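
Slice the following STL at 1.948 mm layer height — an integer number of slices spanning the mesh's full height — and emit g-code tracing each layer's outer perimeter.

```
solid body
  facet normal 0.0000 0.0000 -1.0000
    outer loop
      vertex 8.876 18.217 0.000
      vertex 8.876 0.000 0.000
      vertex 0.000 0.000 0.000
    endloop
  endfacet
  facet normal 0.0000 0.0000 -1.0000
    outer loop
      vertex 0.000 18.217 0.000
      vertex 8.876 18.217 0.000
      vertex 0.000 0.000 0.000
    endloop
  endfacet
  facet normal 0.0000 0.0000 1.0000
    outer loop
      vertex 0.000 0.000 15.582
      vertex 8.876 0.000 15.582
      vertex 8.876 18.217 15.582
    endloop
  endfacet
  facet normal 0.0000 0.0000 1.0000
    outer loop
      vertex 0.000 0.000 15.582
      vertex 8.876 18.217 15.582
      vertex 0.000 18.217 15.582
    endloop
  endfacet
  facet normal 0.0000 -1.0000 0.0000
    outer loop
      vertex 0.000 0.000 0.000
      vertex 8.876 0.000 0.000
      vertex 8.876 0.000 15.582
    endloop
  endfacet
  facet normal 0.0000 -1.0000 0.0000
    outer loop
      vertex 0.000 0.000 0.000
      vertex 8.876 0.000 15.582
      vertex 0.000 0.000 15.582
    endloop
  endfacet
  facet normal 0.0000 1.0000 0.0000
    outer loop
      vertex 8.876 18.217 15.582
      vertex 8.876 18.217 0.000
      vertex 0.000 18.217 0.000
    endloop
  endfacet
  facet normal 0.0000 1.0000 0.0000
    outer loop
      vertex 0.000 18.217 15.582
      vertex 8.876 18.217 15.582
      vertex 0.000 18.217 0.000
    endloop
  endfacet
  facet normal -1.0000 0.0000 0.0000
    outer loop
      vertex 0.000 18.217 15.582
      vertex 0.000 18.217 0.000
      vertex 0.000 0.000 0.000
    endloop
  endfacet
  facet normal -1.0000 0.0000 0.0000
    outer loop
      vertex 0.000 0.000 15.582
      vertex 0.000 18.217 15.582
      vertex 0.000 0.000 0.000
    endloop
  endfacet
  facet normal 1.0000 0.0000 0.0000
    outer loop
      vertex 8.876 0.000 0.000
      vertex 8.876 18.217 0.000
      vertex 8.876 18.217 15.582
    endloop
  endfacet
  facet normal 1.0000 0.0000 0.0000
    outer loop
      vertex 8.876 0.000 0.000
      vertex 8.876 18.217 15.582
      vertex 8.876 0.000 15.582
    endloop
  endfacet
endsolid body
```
; perimeter-only toolpath
G21 ; units = mm
G90 ; absolute positioning
G28 ; home
; layer 1
G0 Z1.948
G0 X0.000 Y0.000
G1 X8.876 Y0.000
G1 X8.876 Y18.217
G1 X0.000 Y18.217
G1 X0.000 Y0.000
; layer 2
G0 Z3.896
G0 X0.000 Y0.000
G1 X8.876 Y0.000
G1 X8.876 Y18.217
G1 X0.000 Y18.217
G1 X0.000 Y0.000
; layer 3
G0 Z5.843
G0 X0.000 Y0.000
G1 X8.876 Y0.000
G1 X8.876 Y18.217
G1 X0.000 Y18.217
G1 X0.000 Y0.000
; layer 4
G0 Z7.791
G0 X0.000 Y0.000
G1 X8.876 Y0.000
G1 X8.876 Y18.217
G1 X0.000 Y18.217
G1 X0.000 Y0.000
; layer 5
G0 Z9.739
G0 X0.000 Y0.000
G1 X8.876 Y0.000
G1 X8.876 Y18.217
G1 X0.000 Y18.217
G1 X0.000 Y0.000
; layer 6
G0 Z11.687
G0 X0.000 Y0.000
G1 X8.876 Y0.000
G1 X8.876 Y18.217
G1 X0.000 Y18.217
G1 X0.000 Y0.000
; layer 7
G0 Z13.634
G0 X0.000 Y0.000
G1 X8.876 Y0.000
G1 X8.876 Y18.217
G1 X0.000 Y18.217
G1 X0.000 Y0.000
; layer 8
G0 Z15.582
G0 X0.000 Y0.000
G1 X8.876 Y0.000
G1 X8.876 Y18.217
G1 X0.000 Y18.217
G1 X0.000 Y0.000
M2 ; end

The solid is a rectangular box, roughly 8.88 × 18.2 mm footprint and 15.6 mm tall. Slicing at Δz = 1.948 mm — 8 equal slices spanning the solid's height, so layer i sits at z = i·h/8 — gives 8 non-empty perimeters. Each is a 4-segment closed polygon; G0 lifts to the layer z and rapids to the start vertex, then G1 traces the edges.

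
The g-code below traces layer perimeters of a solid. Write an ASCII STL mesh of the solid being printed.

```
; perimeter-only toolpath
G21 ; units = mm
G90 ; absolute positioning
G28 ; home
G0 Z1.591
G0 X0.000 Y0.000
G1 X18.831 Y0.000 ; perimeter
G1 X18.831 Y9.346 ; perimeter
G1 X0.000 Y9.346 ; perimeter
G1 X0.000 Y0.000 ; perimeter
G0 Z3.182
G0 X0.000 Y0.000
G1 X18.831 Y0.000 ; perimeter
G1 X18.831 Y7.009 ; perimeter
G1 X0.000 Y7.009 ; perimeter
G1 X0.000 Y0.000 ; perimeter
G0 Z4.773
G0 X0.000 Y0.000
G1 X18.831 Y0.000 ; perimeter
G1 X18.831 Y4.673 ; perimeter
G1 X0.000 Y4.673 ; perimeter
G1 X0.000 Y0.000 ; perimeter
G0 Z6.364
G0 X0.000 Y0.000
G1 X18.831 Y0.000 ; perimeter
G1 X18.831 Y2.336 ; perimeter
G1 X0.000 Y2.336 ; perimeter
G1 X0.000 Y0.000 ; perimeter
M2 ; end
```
solid part
  facet normal 0.0000 0.0000 -1.0000
    outer loop
      vertex 18.831 11.682 0.000
      vertex 18.831 0.000 0.000
      vertex 0.000 0.000 0.000
    endloop
  endfacet
  facet normal 0.0000 0.0000 -1.0000
    outer loop
      vertex 0.000 11.682 0.000
      vertex 18.831 11.682 0.000
      vertex 0.000 0.000 0.000
    endloop
  endfacet
  facet normal 0.0000 -1.0000 0.0000
    outer loop
      vertex 0.000 0.000 0.000
      vertex 18.831 0.000 0.000
      vertex 18.831 0.000 7.955
    endloop
  endfacet
  facet normal 0.0000 -1.0000 0.0000
    outer loop
      vertex 0.000 0.000 0.000
      vertex 18.831 0.000 7.955
      vertex 0.000 0.000 7.955
    endloop
  endfacet
  facet normal 0.0000 0.5629 0.8266
    outer loop
      vertex 0.000 0.000 7.955
      vertex 18.831 0.000 7.955
      vertex 18.831 11.682 0.000
    endloop
  endfacet
  facet normal 0.0000 0.5629 0.8266
    outer loop
      vertex 0.000 0.000 7.955
      vertex 18.831 11.682 0.000
      vertex 0.000 11.682 0.000
    endloop
  endfacet
  facet normal -1.0000 0.0000 0.0000
    outer loop
      vertex 0.000 0.000 7.955
      vertex 0.000 11.682 0.000
      vertex 0.000 0.000 0.000
    endloop
  endfacet
  facet normal 1.0000 0.0000 0.0000
    outer loop
      vertex 18.831 0.000 0.000
      vertex 18.831 11.682 0.000
      vertex 18.831 0.000 7.955
    endloop
  endfacet
endsolid part

The G0 Z moves step by Δz≈1.591 mm. The G1 loops shrink linearly with z, so the solid tapers from its base footprint up to z≈7.96. Closing with a flat bottom cap and the tapered top and triangulating gives 8 facets — a wedge (ramp): 18.8 × 11.7 mm base, rising to 7.96 mm along the y=0 edge and sloping linearly to z=0 at y=11.7.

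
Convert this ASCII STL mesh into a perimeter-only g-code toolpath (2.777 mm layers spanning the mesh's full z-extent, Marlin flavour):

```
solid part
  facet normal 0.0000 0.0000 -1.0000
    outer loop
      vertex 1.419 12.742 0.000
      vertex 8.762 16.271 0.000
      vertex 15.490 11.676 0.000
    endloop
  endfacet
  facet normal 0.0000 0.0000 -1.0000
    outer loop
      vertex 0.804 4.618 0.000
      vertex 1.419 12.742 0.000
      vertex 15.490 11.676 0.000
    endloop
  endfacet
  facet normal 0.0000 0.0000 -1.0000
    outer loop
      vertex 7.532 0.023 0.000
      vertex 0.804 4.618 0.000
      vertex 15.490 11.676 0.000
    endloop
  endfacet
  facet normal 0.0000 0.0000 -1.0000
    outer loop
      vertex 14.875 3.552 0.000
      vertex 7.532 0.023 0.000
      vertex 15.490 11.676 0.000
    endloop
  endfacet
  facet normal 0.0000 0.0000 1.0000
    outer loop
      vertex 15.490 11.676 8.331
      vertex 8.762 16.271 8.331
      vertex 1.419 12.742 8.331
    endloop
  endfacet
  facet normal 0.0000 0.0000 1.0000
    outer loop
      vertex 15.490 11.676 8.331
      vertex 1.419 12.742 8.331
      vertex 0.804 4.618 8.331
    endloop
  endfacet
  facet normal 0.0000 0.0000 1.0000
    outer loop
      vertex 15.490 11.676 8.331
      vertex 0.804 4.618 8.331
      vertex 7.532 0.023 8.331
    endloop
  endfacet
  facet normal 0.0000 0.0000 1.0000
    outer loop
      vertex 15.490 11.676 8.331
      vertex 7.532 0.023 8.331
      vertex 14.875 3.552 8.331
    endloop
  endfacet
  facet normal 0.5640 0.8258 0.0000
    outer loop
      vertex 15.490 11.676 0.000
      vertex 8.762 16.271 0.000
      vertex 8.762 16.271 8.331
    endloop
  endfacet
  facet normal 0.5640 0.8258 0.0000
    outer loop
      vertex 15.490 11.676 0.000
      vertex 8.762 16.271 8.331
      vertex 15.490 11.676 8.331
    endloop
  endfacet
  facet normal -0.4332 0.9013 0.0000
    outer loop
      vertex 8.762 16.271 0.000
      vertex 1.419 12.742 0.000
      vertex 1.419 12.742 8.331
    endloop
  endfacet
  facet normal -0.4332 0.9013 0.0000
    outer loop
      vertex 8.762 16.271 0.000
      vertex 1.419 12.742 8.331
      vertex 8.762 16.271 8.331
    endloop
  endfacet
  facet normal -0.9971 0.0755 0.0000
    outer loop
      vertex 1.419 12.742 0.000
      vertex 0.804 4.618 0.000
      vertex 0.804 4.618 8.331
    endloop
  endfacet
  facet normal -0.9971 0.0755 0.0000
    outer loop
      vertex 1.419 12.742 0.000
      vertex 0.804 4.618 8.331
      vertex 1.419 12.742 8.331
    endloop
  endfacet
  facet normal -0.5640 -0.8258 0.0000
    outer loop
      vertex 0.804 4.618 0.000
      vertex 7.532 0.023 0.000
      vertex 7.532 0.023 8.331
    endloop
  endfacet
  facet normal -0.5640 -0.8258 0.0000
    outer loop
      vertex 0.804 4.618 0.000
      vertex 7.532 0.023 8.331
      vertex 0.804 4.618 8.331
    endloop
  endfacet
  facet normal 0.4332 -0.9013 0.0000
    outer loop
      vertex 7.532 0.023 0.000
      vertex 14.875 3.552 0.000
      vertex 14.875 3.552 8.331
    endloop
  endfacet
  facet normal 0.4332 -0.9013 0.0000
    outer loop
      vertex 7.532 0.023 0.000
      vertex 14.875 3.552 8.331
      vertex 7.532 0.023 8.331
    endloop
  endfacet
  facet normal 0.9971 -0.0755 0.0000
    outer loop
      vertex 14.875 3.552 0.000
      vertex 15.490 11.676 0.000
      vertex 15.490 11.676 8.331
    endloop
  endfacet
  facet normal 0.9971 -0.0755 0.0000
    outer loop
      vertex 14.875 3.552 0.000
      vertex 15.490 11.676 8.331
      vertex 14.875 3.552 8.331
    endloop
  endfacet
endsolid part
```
; perimeter-only toolpath
G21 ; units = mm
G90 ; absolute positioning
G28 ; home
; layer 1
G0 Z2.777
G0 X15.490 Y11.676
G1 X8.762 Y16.271
G1 X1.419 Y12.742
G1 X0.804 Y4.618
G1 X7.532 Y0.023
G1 X14.875 Y3.552
G1 X15.490 Y11.676
; layer 2
G0 Z5.554
G0 X15.490 Y11.676
G1 X8.762 Y16.271
G1 X1.419 Y12.742
G1 X0.804 Y4.618
G1 X7.532 Y0.023
G1 X14.875 Y3.552
G1 X15.490 Y11.676
; layer 3
G0 Z8.331
G0 X15.490 Y11.676
G1 X8.762 Y16.271
G1 X1.419 Y12.742
G1 X0.804 Y4.618
G1 X7.532 Y0.023
G1 X14.875 Y3.552
G1 X15.490 Y11.676
M2 ; end

The solid is a regular 6-sided prism (a cylinder approximated with 6 flat sides), circumscribed radius ≈ 8.15 mm, height ≈ 8.33 mm. Slicing at Δz = 2.777 mm — 3 equal slices spanning the solid's height, so layer i sits at z = i·h/3 — gives 3 non-empty perimeters. Each is a 6-segment closed polygon; G0 lifts to the layer z and rapids to the start vertex, then G1 traces the edges.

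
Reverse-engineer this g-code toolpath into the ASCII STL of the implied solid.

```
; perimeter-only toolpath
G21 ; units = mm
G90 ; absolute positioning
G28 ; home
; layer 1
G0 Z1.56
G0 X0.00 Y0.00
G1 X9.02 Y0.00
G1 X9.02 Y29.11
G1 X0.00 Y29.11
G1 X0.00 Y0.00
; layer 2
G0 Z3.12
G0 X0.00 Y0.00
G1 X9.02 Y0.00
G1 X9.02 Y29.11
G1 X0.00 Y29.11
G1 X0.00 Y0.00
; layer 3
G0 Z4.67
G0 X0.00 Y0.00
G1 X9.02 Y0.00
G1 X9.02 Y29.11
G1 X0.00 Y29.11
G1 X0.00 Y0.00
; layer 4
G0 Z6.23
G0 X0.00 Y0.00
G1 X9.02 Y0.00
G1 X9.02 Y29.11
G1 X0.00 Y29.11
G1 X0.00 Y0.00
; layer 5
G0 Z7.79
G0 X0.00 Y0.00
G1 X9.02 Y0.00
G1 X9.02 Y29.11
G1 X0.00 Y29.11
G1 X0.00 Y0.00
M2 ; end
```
solid part
  facet normal 0.0000 0.0000 -1.0000
    outer loop
      vertex 9.02 29.11 0.00
      vertex 9.02 0.00 0.00
      vertex 0.00 0.00 0.00
    endloop
  endfacet
  facet normal 0.0000 0.0000 -1.0000
    outer loop
      vertex 0.00 29.11 0.00
      vertex 9.02 29.11 0.00
      vertex 0.00 0.00 0.00
    endloop
  endfacet
  facet normal 0.0000 0.0000 1.0000
    outer loop
      vertex 0.00 0.00 7.79
      vertex 9.02 0.00 7.79
      vertex 9.02 29.11 7.79
    endloop
  endfacet
  facet normal 0.0000 0.0000 1.0000
    outer loop
      vertex 0.00 0.00 7.79
      vertex 9.02 29.11 7.79
      vertex 0.00 29.11 7.79
    endloop
  endfacet
  facet normal 0.0000 -1.0000 0.0000
    outer loop
      vertex 0.00 0.00 0.00
      vertex 9.02 0.00 0.00
      vertex 9.02 0.00 7.79
    endloop
  endfacet
  facet normal 0.0000 -1.0000 0.0000
    outer loop
      vertex 0.00 0.00 0.00
      vertex 9.02 0.00 7.79
      vertex 0.00 0.00 7.79
    endloop
  endfacet
  facet normal 0.0000 1.0000 0.0000
    outer loop
      vertex 9.02 29.11 7.79
      vertex 9.02 29.11 0.00
      vertex 0.00 29.11 0.00
    endloop
  endfacet
  facet normal 0.0000 1.0000 0.0000
    outer loop
      vertex 0.00 29.11 7.79
      vertex 9.02 29.11 7.79
      vertex 0.00 29.11 0.00
    endloop
  endfacet
  facet normal -1.0000 0.0000 0.0000
    outer loop
      vertex 0.00 29.11 7.79
      vertex 0.00 29.11 0.00
      vertex 0.00 0.00 0.00
    endloop
  endfacet
  facet normal -1.0000 0.0000 0.0000
    outer loop
      vertex 0.00 0.00 7.79
      vertex 0.00 29.11 7.79
      vertex 0.00 0.00 0.00
    endloop
  endfacet
  facet normal 1.0000 0.0000 0.0000
    outer loop
      vertex 9.02 0.00 0.00
      vertex 9.02 29.11 0.00
      vertex 9.02 29.11 7.79
    endloop
  endfacet
  facet normal 1.0000 0.0000 0.0000
    outer loop
      vertex 9.02 0.00 0.00
      vertex 9.02 29.11 7.79
      vertex 9.02 0.00 7.79
    endloop
  endfacet
endsolid part

The G0 Z moves step by Δz≈1.56 mm. Every layer's G1 loop is the same polygon, so the solid is a straight extrusion of it from z=0 to z≈7.79. Closing with flat bottom and top caps and triangulating gives 12 facets — a rectangular box, roughly 9.02 × 29.1 mm footprint and 7.79 mm tall.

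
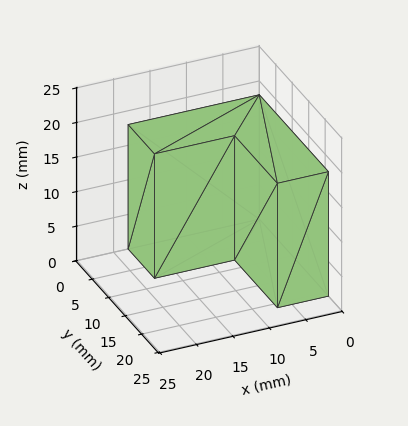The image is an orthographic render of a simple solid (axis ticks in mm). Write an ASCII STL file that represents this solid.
Reading the render: the shape is an L-shaped prism: outer 18 × 21 mm, arm thicknesses ≈ 8 mm (horizontal) and 7 mm (vertical), extruded 18 mm in z (dimensions read to the nearest mm from the axis ticks). For the STL, each face is triangulated and given an outward normal.

solid part
  facet normal 0.0000 0.0000 -1.0000
    outer loop
      vertex 18.000 8.000 0.000
      vertex 18.000 0.000 0.000
      vertex 0.000 0.000 0.000
    endloop
  endfacet
  facet normal 0.0000 0.0000 -1.0000
    outer loop
      vertex 7.000 8.000 0.000
      vertex 18.000 8.000 0.000
      vertex 0.000 0.000 0.000
    endloop
  endfacet
  facet normal 0.0000 0.0000 -1.0000
    outer loop
      vertex 7.000 21.000 0.000
      vertex 7.000 8.000 0.000
      vertex 0.000 0.000 0.000
    endloop
  endfacet
  facet normal 0.0000 0.0000 -1.0000
    outer loop
      vertex 0.000 21.000 0.000
      vertex 7.000 21.000 0.000
      vertex 0.000 0.000 0.000
    endloop
  endfacet
  facet normal 0.0000 0.0000 1.0000
    outer loop
      vertex 0.000 0.000 18.000
      vertex 18.000 0.000 18.000
      vertex 18.000 8.000 18.000
    endloop
  endfacet
  facet normal 0.0000 0.0000 1.0000
    outer loop
      vertex 0.000 0.000 18.000
      vertex 18.000 8.000 18.000
      vertex 7.000 8.000 18.000
    endloop
  endfacet
  facet normal 0.0000 0.0000 1.0000
    outer loop
      vertex 0.000 0.000 18.000
      vertex 7.000 8.000 18.000
      vertex 7.000 21.000 18.000
    endloop
  endfacet
  facet normal 0.0000 0.0000 1.0000
    outer loop
      vertex 0.000 0.000 18.000
      vertex 7.000 21.000 18.000
      vertex 0.000 21.000 18.000
    endloop
  endfacet
  facet normal 0.0000 -1.0000 0.0000
    outer loop
      vertex 0.000 0.000 0.000
      vertex 18.000 0.000 0.000
      vertex 18.000 0.000 18.000
    endloop
  endfacet
  facet normal 0.0000 -1.0000 0.0000
    outer loop
      vertex 0.000 0.000 0.000
      vertex 18.000 0.000 18.000
      vertex 0.000 0.000 18.000
    endloop
  endfacet
  facet normal 1.0000 0.0000 0.0000
    outer loop
      vertex 18.000 0.000 0.000
      vertex 18.000 8.000 0.000
      vertex 18.000 8.000 18.000
    endloop
  endfacet
  facet normal 1.0000 0.0000 0.0000
    outer loop
      vertex 18.000 0.000 0.000
      vertex 18.000 8.000 18.000
      vertex 18.000 0.000 18.000
    endloop
  endfacet
  facet normal 0.0000 1.0000 0.0000
    outer loop
      vertex 18.000 8.000 0.000
      vertex 7.000 8.000 0.000
      vertex 7.000 8.000 18.000
    endloop
  endfacet
  facet normal 0.0000 1.0000 0.0000
    outer loop
      vertex 18.000 8.000 0.000
      vertex 7.000 8.000 18.000
      vertex 18.000 8.000 18.000
    endloop
  endfacet
  facet normal 1.0000 0.0000 0.0000
    outer loop
      vertex 7.000 8.000 0.000
      vertex 7.000 21.000 0.000
      vertex 7.000 21.000 18.000
    endloop
  endfacet
  facet normal 1.0000 0.0000 0.0000
    outer loop
      vertex 7.000 8.000 0.000
      vertex 7.000 21.000 18.000
      vertex 7.000 8.000 18.000
    endloop
  endfacet
  facet normal 0.0000 1.0000 0.0000
    outer loop
      vertex 7.000 21.000 0.000
      vertex 0.000 21.000 0.000
      vertex 0.000 21.000 18.000
    endloop
  endfacet
  facet normal 0.0000 1.0000 0.0000
    outer loop
      vertex 7.000 21.000 0.000
      vertex 0.000 21.000 18.000
      vertex 7.000 21.000 18.000
    endloop
  endfacet
  facet normal -1.0000 0.0000 0.0000
    outer loop
      vertex 0.000 21.000 0.000
      vertex 0.000 0.000 0.000
      vertex 0.000 0.000 18.000
    endloop
  endfacet
  facet normal -1.0000 0.0000 0.0000
    outer loop
      vertex 0.000 21.000 0.000
      vertex 0.000 0.000 18.000
      vertex 0.000 21.000 18.000
    endloop
  endfacet
endsolid part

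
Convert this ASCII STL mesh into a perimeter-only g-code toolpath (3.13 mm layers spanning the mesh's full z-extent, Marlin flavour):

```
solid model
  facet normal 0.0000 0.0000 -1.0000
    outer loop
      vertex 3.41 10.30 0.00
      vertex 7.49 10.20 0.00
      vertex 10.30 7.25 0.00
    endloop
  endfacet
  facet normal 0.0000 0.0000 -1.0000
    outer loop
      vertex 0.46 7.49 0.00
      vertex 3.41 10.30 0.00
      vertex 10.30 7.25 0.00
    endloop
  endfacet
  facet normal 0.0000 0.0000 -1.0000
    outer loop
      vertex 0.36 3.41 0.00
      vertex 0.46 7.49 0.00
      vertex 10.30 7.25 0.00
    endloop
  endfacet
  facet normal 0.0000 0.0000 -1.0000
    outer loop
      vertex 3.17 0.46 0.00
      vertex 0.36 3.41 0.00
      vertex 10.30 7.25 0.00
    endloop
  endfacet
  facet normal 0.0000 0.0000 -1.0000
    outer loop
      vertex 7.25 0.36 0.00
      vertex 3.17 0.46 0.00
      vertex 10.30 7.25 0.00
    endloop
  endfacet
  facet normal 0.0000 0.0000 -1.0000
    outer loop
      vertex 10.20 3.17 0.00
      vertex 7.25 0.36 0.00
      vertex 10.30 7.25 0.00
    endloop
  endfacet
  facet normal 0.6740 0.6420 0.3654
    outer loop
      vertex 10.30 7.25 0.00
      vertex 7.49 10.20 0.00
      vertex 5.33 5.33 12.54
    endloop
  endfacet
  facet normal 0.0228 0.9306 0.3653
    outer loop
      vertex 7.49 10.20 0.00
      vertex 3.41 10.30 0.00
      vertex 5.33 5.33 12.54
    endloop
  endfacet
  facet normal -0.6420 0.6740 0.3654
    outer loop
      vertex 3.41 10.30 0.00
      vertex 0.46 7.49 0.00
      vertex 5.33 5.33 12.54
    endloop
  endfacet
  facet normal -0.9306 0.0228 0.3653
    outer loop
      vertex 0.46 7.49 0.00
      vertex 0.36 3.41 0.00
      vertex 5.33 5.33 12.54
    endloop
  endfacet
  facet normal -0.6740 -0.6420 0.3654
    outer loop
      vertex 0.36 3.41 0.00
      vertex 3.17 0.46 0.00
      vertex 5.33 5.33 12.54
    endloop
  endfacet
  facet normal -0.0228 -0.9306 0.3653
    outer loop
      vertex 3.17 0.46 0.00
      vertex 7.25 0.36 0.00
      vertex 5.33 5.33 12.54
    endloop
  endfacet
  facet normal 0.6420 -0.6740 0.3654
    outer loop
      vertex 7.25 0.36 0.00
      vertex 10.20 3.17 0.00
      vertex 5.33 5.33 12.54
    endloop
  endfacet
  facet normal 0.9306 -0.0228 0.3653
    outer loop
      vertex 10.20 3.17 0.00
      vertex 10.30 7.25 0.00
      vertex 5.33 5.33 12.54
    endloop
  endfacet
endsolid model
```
; perimeter-only toolpath
G21 ; units = mm
G90 ; absolute positioning
G28 ; home
; layer 1
G0 Z3.13
G0 X9.06 Y6.77
G1 X6.95 Y8.98
G1 X3.89 Y9.06
G1 X1.68 Y6.95
G1 X1.60 Y3.89
G1 X3.71 Y1.68
G1 X6.77 Y1.60
G1 X8.98 Y3.71
G1 X9.06 Y6.77
; layer 2
G0 Z6.27
G0 X7.82 Y6.29
G1 X6.41 Y7.76
G1 X4.37 Y7.82
G1 X2.90 Y6.41
G1 X2.85 Y4.37
G1 X4.25 Y2.90
G1 X6.29 Y2.85
G1 X7.76 Y4.25
G1 X7.82 Y6.29
; layer 3
G0 Z9.40
G0 X6.57 Y5.81
G1 X5.87 Y6.55
G1 X4.85 Y6.57
G1 X4.11 Y5.87
G1 X4.09 Y4.85
G1 X4.79 Y4.11
G1 X5.81 Y4.09
G1 X6.55 Y4.79
G1 X6.57 Y5.81
M2 ; end

The solid is a regular 8-sided pyramid, base circumscribed radius ≈ 5.33 mm, apex at z ≈ 12.5 mm. Slicing at Δz = 3.13 mm — 4 equal slices spanning the solid's height, so layer i sits at z = i·h/4 — gives 3 non-empty perimeters. Each is a 8-segment closed polygon; G0 lifts to the layer z and rapids to the start vertex, then G1 traces the edges. The cross-section shrinks linearly with z (the slice at the apex is degenerate and omitted).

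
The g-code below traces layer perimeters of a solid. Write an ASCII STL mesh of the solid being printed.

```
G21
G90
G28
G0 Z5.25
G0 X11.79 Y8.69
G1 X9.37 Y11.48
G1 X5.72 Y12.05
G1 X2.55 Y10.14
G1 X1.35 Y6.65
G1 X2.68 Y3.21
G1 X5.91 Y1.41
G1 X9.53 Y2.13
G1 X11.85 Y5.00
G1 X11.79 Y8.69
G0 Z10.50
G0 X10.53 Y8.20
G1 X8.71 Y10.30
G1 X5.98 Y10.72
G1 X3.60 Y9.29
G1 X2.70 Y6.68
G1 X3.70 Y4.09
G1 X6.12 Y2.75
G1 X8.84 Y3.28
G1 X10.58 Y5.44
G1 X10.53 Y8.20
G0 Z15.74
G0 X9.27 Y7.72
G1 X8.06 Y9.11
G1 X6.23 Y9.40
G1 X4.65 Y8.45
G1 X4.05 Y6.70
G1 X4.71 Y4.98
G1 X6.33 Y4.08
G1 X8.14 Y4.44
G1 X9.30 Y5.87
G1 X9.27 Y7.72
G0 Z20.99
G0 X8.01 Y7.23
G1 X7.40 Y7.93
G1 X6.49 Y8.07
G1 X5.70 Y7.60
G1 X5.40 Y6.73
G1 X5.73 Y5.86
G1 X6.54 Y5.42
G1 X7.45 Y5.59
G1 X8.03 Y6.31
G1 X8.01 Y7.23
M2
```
solid part
  facet normal 0.0000 0.0000 -1.0000
    outer loop
      vertex 5.46 13.37 0.00
      vertex 10.02 12.66 0.00
      vertex 13.05 9.17 0.00
    endloop
  endfacet
  facet normal 0.0000 0.0000 -1.0000
    outer loop
      vertex 1.50 10.99 0.00
      vertex 5.46 13.37 0.00
      vertex 13.05 9.17 0.00
    endloop
  endfacet
  facet normal 0.0000 0.0000 -1.0000
    outer loop
      vertex 0.00 6.63 0.00
      vertex 1.50 10.99 0.00
      vertex 13.05 9.17 0.00
    endloop
  endfacet
  facet normal 0.0000 0.0000 -1.0000
    outer loop
      vertex 1.66 2.32 0.00
      vertex 0.00 6.63 0.00
      vertex 13.05 9.17 0.00
    endloop
  endfacet
  facet normal 0.0000 0.0000 -1.0000
    outer loop
      vertex 5.70 0.08 0.00
      vertex 1.66 2.32 0.00
      vertex 13.05 9.17 0.00
    endloop
  endfacet
  facet normal 0.0000 0.0000 -1.0000
    outer loop
      vertex 10.23 0.97 0.00
      vertex 5.70 0.08 0.00
      vertex 13.05 9.17 0.00
    endloop
  endfacet
  facet normal 0.0000 0.0000 -1.0000
    outer loop
      vertex 13.13 4.56 0.00
      vertex 10.23 0.97 0.00
      vertex 13.05 9.17 0.00
    endloop
  endfacet
  facet normal 0.7340 0.6372 0.2350
    outer loop
      vertex 13.05 9.17 0.00
      vertex 10.02 12.66 0.00
      vertex 6.75 6.75 26.24
    endloop
  endfacet
  facet normal 0.1495 0.9604 0.2350
    outer loop
      vertex 10.02 12.66 0.00
      vertex 5.46 13.37 0.00
      vertex 6.75 6.75 26.24
    endloop
  endfacet
  facet normal -0.5007 0.8331 0.2348
    outer loop
      vertex 5.46 13.37 0.00
      vertex 1.50 10.99 0.00
      vertex 6.75 6.75 26.24
    endloop
  endfacet
  facet normal -0.9191 0.3162 0.2350
    outer loop
      vertex 1.50 10.99 0.00
      vertex 0.00 6.63 0.00
      vertex 6.75 6.75 26.24
    endloop
  endfacet
  facet normal -0.9071 -0.3494 0.2349
    outer loop
      vertex 0.00 6.63 0.00
      vertex 1.66 2.32 0.00
      vertex 6.75 6.75 26.24
    endloop
  endfacet
  facet normal -0.4713 -0.8501 0.2349
    outer loop
      vertex 1.66 2.32 0.00
      vertex 5.70 0.08 0.00
      vertex 6.75 6.75 26.24
    endloop
  endfacet
  facet normal 0.1874 -0.9538 0.2349
    outer loop
      vertex 5.70 0.08 0.00
      vertex 10.23 0.97 0.00
      vertex 6.75 6.75 26.24
    endloop
  endfacet
  facet normal 0.7561 -0.6108 0.2348
    outer loop
      vertex 10.23 0.97 0.00
      vertex 13.13 4.56 0.00
      vertex 6.75 6.75 26.24
    endloop
  endfacet
  facet normal 0.9719 0.0169 0.2349
    outer loop
      vertex 13.13 4.56 0.00
      vertex 13.05 9.17 0.00
      vertex 6.75 6.75 26.24
    endloop
  endfacet
endsolid part

The G0 Z moves step by Δz≈5.25 mm. The G1 loops shrink linearly with z, so the solid tapers from its base footprint up to z≈26.2. Closing with a flat bottom cap and the tapered top and triangulating gives 16 facets — a regular 9-sided pyramid, base circumscribed radius ≈ 6.75 mm, apex at z ≈ 26.2 mm.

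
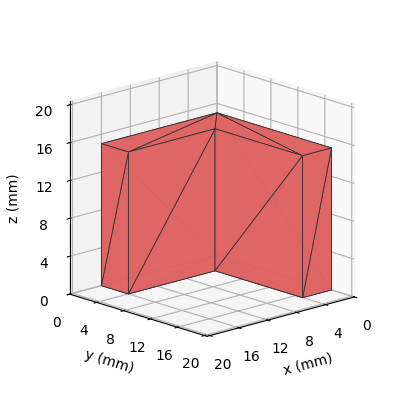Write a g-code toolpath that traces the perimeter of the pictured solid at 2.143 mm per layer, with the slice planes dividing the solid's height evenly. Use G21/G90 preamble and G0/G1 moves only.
Reading the render: the shape is an L-shaped prism: outer 16 × 17 mm, arm thicknesses ≈ 4 mm (horizontal) and 4 mm (vertical), extruded 15 mm in z (dimensions read to the nearest mm from the axis ticks). For the g-code, the solid's height is divided into equal slices at the stated Δz and each level perimeter traced with G1 moves after a G0 lift.

; perimeter-only toolpath
G21 ; units = mm
G90 ; absolute positioning
G28 ; home
; layer 1
G0 Z2.143
G0 X0.000 Y0.000
G1 X16.000 Y0.000
G1 X16.000 Y4.000
G1 X4.000 Y4.000
G1 X4.000 Y17.000
G1 X0.000 Y17.000
G1 X0.000 Y0.000
; layer 2
G0 Z4.286
G0 X0.000 Y0.000
G1 X16.000 Y0.000
G1 X16.000 Y4.000
G1 X4.000 Y4.000
G1 X4.000 Y17.000
G1 X0.000 Y17.000
G1 X0.000 Y0.000
; layer 3
G0 Z6.429
G0 X0.000 Y0.000
G1 X16.000 Y0.000
G1 X16.000 Y4.000
G1 X4.000 Y4.000
G1 X4.000 Y17.000
G1 X0.000 Y17.000
G1 X0.000 Y0.000
; layer 4
G0 Z8.571
G0 X0.000 Y0.000
G1 X16.000 Y0.000
G1 X16.000 Y4.000
G1 X4.000 Y4.000
G1 X4.000 Y17.000
G1 X0.000 Y17.000
G1 X0.000 Y0.000
; layer 5
G0 Z10.714
G0 X0.000 Y0.000
G1 X16.000 Y0.000
G1 X16.000 Y4.000
G1 X4.000 Y4.000
G1 X4.000 Y17.000
G1 X0.000 Y17.000
G1 X0.000 Y0.000
; layer 6
G0 Z12.857
G0 X0.000 Y0.000
G1 X16.000 Y0.000
G1 X16.000 Y4.000
G1 X4.000 Y4.000
G1 X4.000 Y17.000
G1 X0.000 Y17.000
G1 X0.000 Y0.000
; layer 7
G0 Z15.000
G0 X0.000 Y0.000
G1 X16.000 Y0.000
G1 X16.000 Y4.000
G1 X4.000 Y4.000
G1 X4.000 Y17.000
G1 X0.000 Y17.000
G1 X0.000 Y0.000
M2 ; end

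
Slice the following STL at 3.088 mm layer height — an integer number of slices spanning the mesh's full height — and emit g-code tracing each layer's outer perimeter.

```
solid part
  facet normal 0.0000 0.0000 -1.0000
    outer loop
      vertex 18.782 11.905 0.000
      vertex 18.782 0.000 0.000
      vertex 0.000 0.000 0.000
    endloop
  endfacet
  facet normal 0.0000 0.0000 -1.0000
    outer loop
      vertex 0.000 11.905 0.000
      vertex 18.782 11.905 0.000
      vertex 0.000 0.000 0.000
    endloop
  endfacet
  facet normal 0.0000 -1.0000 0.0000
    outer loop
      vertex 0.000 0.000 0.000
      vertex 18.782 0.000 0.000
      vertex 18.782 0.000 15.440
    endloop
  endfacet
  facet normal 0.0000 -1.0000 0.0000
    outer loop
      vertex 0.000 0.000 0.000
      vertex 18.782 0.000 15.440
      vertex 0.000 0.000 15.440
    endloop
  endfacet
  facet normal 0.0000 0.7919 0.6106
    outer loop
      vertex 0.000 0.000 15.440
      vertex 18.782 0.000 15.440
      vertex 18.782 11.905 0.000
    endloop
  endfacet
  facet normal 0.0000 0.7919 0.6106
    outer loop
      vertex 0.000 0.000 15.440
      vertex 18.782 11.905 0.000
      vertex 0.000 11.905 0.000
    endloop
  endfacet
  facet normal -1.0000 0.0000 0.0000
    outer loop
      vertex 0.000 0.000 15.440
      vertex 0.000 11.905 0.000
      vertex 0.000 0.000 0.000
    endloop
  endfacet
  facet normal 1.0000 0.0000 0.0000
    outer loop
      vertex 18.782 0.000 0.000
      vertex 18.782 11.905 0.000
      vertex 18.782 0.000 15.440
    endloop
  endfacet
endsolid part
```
; perimeter-only toolpath
G21 ; units = mm
G90 ; absolute positioning
G28 ; home
; layer 1
G0 Z3.088
G0 X0.000 Y0.000
G1 X18.782 Y0.000
G1 X18.782 Y9.524
G1 X0.000 Y9.524
G1 X0.000 Y0.000
; layer 2
G0 Z6.176
G0 X0.000 Y0.000
G1 X18.782 Y0.000
G1 X18.782 Y7.143
G1 X0.000 Y7.143
G1 X0.000 Y0.000
; layer 3
G0 Z9.264
G0 X0.000 Y0.000
G1 X18.782 Y0.000
G1 X18.782 Y4.762
G1 X0.000 Y4.762
G1 X0.000 Y0.000
; layer 4
G0 Z12.352
G0 X0.000 Y0.000
G1 X18.782 Y0.000
G1 X18.782 Y2.381
G1 X0.000 Y2.381
G1 X0.000 Y0.000
M2 ; end

The solid is a wedge (ramp): 18.8 × 11.9 mm base, rising to 15.4 mm along the y=0 edge and sloping linearly to z=0 at y=11.9. Slicing at Δz = 3.088 mm — 5 equal slices spanning the solid's height, so layer i sits at z = i·h/5 — gives 4 non-empty perimeters. Each is a 4-segment closed polygon; G0 lifts to the layer z and rapids to the start vertex, then G1 traces the edges. The cross-section shrinks linearly with z (the slice at the apex is degenerate and omitted).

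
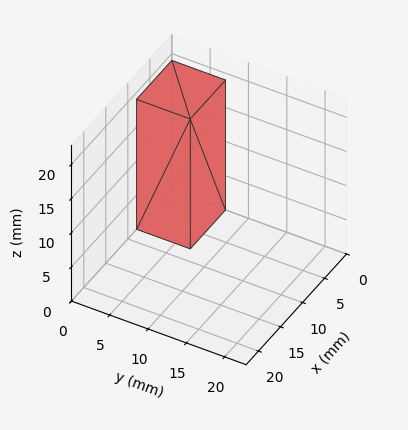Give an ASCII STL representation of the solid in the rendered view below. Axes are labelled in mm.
Reading the render: the shape is a rectangular box, roughly 8 × 7 mm footprint and 19 mm tall (dimensions read to the nearest mm from the axis ticks). For the STL, each face is triangulated and given an outward normal.

solid part
  facet normal 0.0000 0.0000 -1.0000
    outer loop
      vertex 8.000 7.000 0.000
      vertex 8.000 0.000 0.000
      vertex 0.000 0.000 0.000
    endloop
  endfacet
  facet normal 0.0000 0.0000 -1.0000
    outer loop
      vertex 0.000 7.000 0.000
      vertex 8.000 7.000 0.000
      vertex 0.000 0.000 0.000
    endloop
  endfacet
  facet normal 0.0000 0.0000 1.0000
    outer loop
      vertex 0.000 0.000 19.000
      vertex 8.000 0.000 19.000
      vertex 8.000 7.000 19.000
    endloop
  endfacet
  facet normal 0.0000 0.0000 1.0000
    outer loop
      vertex 0.000 0.000 19.000
      vertex 8.000 7.000 19.000
      vertex 0.000 7.000 19.000
    endloop
  endfacet
  facet normal 0.0000 -1.0000 0.0000
    outer loop
      vertex 0.000 0.000 0.000
      vertex 8.000 0.000 0.000
      vertex 8.000 0.000 19.000
    endloop
  endfacet
  facet normal 0.0000 -1.0000 0.0000
    outer loop
      vertex 0.000 0.000 0.000
      vertex 8.000 0.000 19.000
      vertex 0.000 0.000 19.000
    endloop
  endfacet
  facet normal 0.0000 1.0000 0.0000
    outer loop
      vertex 8.000 7.000 19.000
      vertex 8.000 7.000 0.000
      vertex 0.000 7.000 0.000
    endloop
  endfacet
  facet normal 0.0000 1.0000 0.0000
    outer loop
      vertex 0.000 7.000 19.000
      vertex 8.000 7.000 19.000
      vertex 0.000 7.000 0.000
    endloop
  endfacet
  facet normal -1.0000 0.0000 0.0000
    outer loop
      vertex 0.000 7.000 19.000
      vertex 0.000 7.000 0.000
      vertex 0.000 0.000 0.000
    endloop
  endfacet
  facet normal -1.0000 0.0000 0.0000
    outer loop
      vertex 0.000 0.000 19.000
      vertex 0.000 7.000 19.000
      vertex 0.000 0.000 0.000
    endloop
  endfacet
  facet normal 1.0000 0.0000 0.0000
    outer loop
      vertex 8.000 0.000 0.000
      vertex 8.000 7.000 0.000
      vertex 8.000 7.000 19.000
    endloop
  endfacet
  facet normal 1.0000 0.0000 0.0000
    outer loop
      vertex 8.000 0.000 0.000
      vertex 8.000 7.000 19.000
      vertex 8.000 0.000 19.000
    endloop
  endfacet
endsolid part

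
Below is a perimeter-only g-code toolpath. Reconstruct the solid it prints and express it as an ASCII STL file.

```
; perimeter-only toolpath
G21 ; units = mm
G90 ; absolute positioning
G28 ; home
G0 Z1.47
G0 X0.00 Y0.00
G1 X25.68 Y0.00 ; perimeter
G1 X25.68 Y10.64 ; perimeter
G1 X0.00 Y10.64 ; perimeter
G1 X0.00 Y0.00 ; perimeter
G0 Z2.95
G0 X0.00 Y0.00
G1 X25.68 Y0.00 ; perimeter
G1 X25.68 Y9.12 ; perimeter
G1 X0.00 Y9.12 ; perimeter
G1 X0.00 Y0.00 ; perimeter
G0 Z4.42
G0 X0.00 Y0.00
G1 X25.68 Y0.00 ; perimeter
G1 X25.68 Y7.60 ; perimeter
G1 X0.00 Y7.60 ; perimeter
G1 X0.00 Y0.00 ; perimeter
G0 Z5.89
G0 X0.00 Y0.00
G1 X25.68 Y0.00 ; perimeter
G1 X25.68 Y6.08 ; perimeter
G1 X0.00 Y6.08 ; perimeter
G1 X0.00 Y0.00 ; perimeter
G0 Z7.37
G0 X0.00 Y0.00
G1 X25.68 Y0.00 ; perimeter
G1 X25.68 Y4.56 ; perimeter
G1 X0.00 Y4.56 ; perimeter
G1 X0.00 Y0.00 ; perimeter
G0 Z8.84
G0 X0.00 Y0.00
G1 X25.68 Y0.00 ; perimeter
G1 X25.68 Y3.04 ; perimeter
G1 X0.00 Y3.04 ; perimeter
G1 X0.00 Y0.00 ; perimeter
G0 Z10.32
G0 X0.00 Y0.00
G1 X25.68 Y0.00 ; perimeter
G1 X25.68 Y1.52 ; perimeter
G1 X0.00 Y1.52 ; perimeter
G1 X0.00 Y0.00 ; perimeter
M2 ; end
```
solid part
  facet normal 0.0000 0.0000 -1.0000
    outer loop
      vertex 25.68 12.16 0.00
      vertex 25.68 0.00 0.00
      vertex 0.00 0.00 0.00
    endloop
  endfacet
  facet normal 0.0000 0.0000 -1.0000
    outer loop
      vertex 0.00 12.16 0.00
      vertex 25.68 12.16 0.00
      vertex 0.00 0.00 0.00
    endloop
  endfacet
  facet normal 0.0000 -1.0000 0.0000
    outer loop
      vertex 0.00 0.00 0.00
      vertex 25.68 0.00 0.00
      vertex 25.68 0.00 11.79
    endloop
  endfacet
  facet normal 0.0000 -1.0000 0.0000
    outer loop
      vertex 0.00 0.00 0.00
      vertex 25.68 0.00 11.79
      vertex 0.00 0.00 11.79
    endloop
  endfacet
  facet normal 0.0000 0.6961 0.7179
    outer loop
      vertex 0.00 0.00 11.79
      vertex 25.68 0.00 11.79
      vertex 25.68 12.16 0.00
    endloop
  endfacet
  facet normal 0.0000 0.6961 0.7179
    outer loop
      vertex 0.00 0.00 11.79
      vertex 25.68 12.16 0.00
      vertex 0.00 12.16 0.00
    endloop
  endfacet
  facet normal -1.0000 0.0000 0.0000
    outer loop
      vertex 0.00 0.00 11.79
      vertex 0.00 12.16 0.00
      vertex 0.00 0.00 0.00
    endloop
  endfacet
  facet normal 1.0000 0.0000 0.0000
    outer loop
      vertex 25.68 0.00 0.00
      vertex 25.68 12.16 0.00
      vertex 25.68 0.00 11.79
    endloop
  endfacet
endsolid part

The G0 Z moves step by Δz≈1.47 mm. The G1 loops shrink linearly with z, so the solid tapers from its base footprint up to z≈11.8. Closing with a flat bottom cap and the tapered top and triangulating gives 8 facets — a wedge (ramp): 25.7 × 12.2 mm base, rising to 11.8 mm along the y=0 edge and sloping linearly to z=0 at y=12.2.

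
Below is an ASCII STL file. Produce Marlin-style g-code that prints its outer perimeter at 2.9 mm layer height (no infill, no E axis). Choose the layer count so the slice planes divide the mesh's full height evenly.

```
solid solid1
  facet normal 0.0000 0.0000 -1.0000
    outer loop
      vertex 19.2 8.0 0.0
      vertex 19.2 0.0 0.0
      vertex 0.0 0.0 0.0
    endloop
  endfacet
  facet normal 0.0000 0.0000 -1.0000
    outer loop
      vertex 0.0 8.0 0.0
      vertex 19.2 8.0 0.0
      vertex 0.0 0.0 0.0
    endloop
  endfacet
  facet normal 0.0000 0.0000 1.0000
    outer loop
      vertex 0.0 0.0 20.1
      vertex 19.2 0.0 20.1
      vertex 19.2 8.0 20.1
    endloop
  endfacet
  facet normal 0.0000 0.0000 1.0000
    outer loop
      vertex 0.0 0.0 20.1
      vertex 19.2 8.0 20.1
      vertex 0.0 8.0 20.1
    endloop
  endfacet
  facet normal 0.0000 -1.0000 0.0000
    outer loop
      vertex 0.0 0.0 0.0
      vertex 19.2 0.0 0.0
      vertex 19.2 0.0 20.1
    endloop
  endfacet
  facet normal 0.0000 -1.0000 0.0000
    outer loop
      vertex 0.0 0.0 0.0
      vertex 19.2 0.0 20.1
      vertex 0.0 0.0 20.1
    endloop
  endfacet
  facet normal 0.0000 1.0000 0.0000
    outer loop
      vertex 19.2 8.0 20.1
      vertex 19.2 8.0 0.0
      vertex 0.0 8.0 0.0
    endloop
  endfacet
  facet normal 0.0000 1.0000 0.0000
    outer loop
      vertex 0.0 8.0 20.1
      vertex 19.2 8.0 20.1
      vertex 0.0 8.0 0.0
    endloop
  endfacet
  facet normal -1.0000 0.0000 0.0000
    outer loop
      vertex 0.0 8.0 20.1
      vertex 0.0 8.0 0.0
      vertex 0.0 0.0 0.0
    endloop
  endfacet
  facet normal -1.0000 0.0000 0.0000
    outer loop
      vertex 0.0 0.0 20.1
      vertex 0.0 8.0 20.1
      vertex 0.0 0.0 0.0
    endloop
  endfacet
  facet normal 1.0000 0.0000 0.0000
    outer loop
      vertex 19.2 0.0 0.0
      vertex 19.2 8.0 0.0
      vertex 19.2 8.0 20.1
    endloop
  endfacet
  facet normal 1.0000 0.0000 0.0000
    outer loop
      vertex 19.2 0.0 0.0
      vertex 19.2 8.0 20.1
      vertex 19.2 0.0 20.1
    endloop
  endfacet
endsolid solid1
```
; perimeter-only toolpath
G21 ; units = mm
G90 ; absolute positioning
G28 ; home
; layer 1
G0 Z2.9
G0 X0.0 Y0.0
G1 X19.2 Y0.0
G1 X19.2 Y8.0
G1 X0.0 Y8.0
G1 X0.0 Y0.0
; layer 2
G0 Z5.7
G0 X0.0 Y0.0
G1 X19.2 Y0.0
G1 X19.2 Y8.0
G1 X0.0 Y8.0
G1 X0.0 Y0.0
; layer 3
G0 Z8.6
G0 X0.0 Y0.0
G1 X19.2 Y0.0
G1 X19.2 Y8.0
G1 X0.0 Y8.0
G1 X0.0 Y0.0
; layer 4
G0 Z11.5
G0 X0.0 Y0.0
G1 X19.2 Y0.0
G1 X19.2 Y8.0
G1 X0.0 Y8.0
G1 X0.0 Y0.0
; layer 5
G0 Z14.4
G0 X0.0 Y0.0
G1 X19.2 Y0.0
G1 X19.2 Y8.0
G1 X0.0 Y8.0
G1 X0.0 Y0.0
; layer 6
G0 Z17.2
G0 X0.0 Y0.0
G1 X19.2 Y0.0
G1 X19.2 Y8.0
G1 X0.0 Y8.0
G1 X0.0 Y0.0
; layer 7
G0 Z20.1
G0 X0.0 Y0.0
G1 X19.2 Y0.0
G1 X19.2 Y8.0
G1 X0.0 Y8.0
G1 X0.0 Y0.0
M2 ; end

The solid is a rectangular box, roughly 19.2 × 8 mm footprint and 20.1 mm tall. Slicing at Δz = 2.9 mm — 7 equal slices spanning the solid's height, so layer i sits at z = i·h/7 — gives 7 non-empty perimeters. Each is a 4-segment closed polygon; G0 lifts to the layer z and rapids to the start vertex, then G1 traces the edges.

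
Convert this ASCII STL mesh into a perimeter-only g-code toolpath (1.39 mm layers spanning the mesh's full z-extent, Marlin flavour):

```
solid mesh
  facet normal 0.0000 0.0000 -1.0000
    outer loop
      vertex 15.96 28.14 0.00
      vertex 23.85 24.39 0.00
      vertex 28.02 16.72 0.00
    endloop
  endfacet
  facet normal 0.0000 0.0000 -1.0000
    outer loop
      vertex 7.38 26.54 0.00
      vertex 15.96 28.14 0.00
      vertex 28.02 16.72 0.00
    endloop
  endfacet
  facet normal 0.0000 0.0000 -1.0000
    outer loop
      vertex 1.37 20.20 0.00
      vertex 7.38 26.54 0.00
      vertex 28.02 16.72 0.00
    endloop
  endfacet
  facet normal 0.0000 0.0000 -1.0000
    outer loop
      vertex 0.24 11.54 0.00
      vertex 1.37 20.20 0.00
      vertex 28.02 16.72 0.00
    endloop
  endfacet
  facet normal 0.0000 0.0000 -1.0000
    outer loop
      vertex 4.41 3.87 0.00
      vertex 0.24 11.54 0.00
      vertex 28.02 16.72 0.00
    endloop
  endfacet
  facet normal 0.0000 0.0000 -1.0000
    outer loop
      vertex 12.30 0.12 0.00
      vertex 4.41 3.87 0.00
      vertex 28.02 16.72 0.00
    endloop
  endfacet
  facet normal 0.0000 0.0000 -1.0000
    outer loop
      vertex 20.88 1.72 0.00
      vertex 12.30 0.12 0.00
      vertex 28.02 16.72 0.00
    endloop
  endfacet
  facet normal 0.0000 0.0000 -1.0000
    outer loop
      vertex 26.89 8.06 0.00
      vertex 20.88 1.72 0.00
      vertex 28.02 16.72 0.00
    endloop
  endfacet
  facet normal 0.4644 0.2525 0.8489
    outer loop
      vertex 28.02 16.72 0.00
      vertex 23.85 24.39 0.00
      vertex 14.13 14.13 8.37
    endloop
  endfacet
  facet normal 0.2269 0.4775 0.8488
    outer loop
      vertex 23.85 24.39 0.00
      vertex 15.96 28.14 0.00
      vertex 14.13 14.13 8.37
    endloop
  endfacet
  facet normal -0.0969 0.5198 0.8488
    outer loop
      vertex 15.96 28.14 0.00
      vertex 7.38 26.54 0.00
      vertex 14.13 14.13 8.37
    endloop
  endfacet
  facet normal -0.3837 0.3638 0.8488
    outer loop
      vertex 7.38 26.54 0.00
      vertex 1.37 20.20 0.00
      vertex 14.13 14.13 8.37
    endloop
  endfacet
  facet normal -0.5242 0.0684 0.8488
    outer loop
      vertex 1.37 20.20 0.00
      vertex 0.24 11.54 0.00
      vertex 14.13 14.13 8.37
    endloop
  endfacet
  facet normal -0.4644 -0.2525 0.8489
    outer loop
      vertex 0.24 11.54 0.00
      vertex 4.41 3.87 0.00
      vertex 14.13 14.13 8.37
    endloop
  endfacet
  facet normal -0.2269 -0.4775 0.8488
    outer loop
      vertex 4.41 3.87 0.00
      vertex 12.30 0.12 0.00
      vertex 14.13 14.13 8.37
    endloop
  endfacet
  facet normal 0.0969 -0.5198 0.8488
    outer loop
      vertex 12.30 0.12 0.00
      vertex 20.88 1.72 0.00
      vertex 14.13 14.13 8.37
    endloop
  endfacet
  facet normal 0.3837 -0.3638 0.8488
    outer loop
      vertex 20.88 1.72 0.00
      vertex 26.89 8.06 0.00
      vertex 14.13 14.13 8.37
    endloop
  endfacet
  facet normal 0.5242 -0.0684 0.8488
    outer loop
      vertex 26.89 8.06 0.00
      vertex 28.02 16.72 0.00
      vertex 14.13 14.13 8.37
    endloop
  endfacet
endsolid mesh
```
; perimeter-only toolpath
G21 ; units = mm
G90 ; absolute positioning
G28 ; home
; layer 1
G0 Z1.39
G0 X25.71 Y16.29
G1 X22.23 Y22.68
G1 X15.66 Y25.81
G1 X8.50 Y24.47
G1 X3.50 Y19.19
G1 X2.55 Y11.97
G1 X6.03 Y5.58
G1 X12.61 Y2.45
G1 X19.75 Y3.79
G1 X24.76 Y9.07
G1 X25.71 Y16.29
; layer 2
G0 Z2.79
G0 X23.39 Y15.86
G1 X20.61 Y20.97
G1 X15.35 Y23.47
G1 X9.63 Y22.40
G1 X5.62 Y18.18
G1 X4.87 Y12.40
G1 X7.65 Y7.29
G1 X12.91 Y4.79
G1 X18.63 Y5.86
G1 X22.64 Y10.08
G1 X23.39 Y15.86
; layer 3
G0 Z4.18
G0 X21.07 Y15.43
G1 X18.99 Y19.26
G1 X15.05 Y21.14
G1 X10.76 Y20.34
G1 X7.75 Y17.16
G1 X7.19 Y12.84
G1 X9.27 Y9.00
G1 X13.21 Y7.12
G1 X17.50 Y7.93
G1 X20.51 Y11.10
G1 X21.07 Y15.43
; layer 4
G0 Z5.58
G0 X18.76 Y14.99
G1 X17.37 Y17.55
G1 X14.74 Y18.80
G1 X11.88 Y18.27
G1 X9.88 Y16.15
G1 X9.50 Y13.27
G1 X10.89 Y10.71
G1 X13.52 Y9.46
G1 X16.38 Y9.99
G1 X18.38 Y12.11
G1 X18.76 Y14.99
; layer 5
G0 Z6.97
G0 X16.45 Y14.56
G1 X15.75 Y15.84
G1 X14.44 Y16.47
G1 X13.01 Y16.20
G1 X12.00 Y15.14
G1 X11.81 Y13.70
G1 X12.51 Y12.42
G1 X13.83 Y11.79
G1 X15.26 Y12.06
G1 X16.26 Y13.12
G1 X16.45 Y14.56
M2 ; end

The solid is a regular 10-sided pyramid, base circumscribed radius ≈ 14.1 mm, apex at z ≈ 8.37 mm. Slicing at Δz = 1.39 mm — 6 equal slices spanning the solid's height, so layer i sits at z = i·h/6 — gives 5 non-empty perimeters. Each is a 10-segment closed polygon; G0 lifts to the layer z and rapids to the start vertex, then G1 traces the edges. The cross-section shrinks linearly with z (the slice at the apex is degenerate and omitted).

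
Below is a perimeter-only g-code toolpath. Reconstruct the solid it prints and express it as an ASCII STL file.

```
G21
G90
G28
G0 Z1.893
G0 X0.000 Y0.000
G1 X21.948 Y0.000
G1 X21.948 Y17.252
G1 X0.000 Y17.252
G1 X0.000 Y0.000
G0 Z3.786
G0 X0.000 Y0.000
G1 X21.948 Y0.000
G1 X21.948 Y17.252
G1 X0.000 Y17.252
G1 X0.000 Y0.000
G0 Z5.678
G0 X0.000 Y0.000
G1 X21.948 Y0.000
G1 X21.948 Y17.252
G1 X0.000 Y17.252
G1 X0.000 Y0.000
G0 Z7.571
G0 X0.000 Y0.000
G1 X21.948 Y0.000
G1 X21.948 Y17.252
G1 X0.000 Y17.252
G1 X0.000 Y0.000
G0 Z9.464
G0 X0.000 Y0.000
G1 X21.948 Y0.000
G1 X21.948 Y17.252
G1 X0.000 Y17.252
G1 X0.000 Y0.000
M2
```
solid part
  facet normal 0.0000 0.0000 -1.0000
    outer loop
      vertex 21.948 17.252 0.000
      vertex 21.948 0.000 0.000
      vertex 0.000 0.000 0.000
    endloop
  endfacet
  facet normal 0.0000 0.0000 -1.0000
    outer loop
      vertex 0.000 17.252 0.000
      vertex 21.948 17.252 0.000
      vertex 0.000 0.000 0.000
    endloop
  endfacet
  facet normal 0.0000 0.0000 1.0000
    outer loop
      vertex 0.000 0.000 9.464
      vertex 21.948 0.000 9.464
      vertex 21.948 17.252 9.464
    endloop
  endfacet
  facet normal 0.0000 0.0000 1.0000
    outer loop
      vertex 0.000 0.000 9.464
      vertex 21.948 17.252 9.464
      vertex 0.000 17.252 9.464
    endloop
  endfacet
  facet normal 0.0000 -1.0000 0.0000
    outer loop
      vertex 0.000 0.000 0.000
      vertex 21.948 0.000 0.000
      vertex 21.948 0.000 9.464
    endloop
  endfacet
  facet normal 0.0000 -1.0000 0.0000
    outer loop
      vertex 0.000 0.000 0.000
      vertex 21.948 0.000 9.464
      vertex 0.000 0.000 9.464
    endloop
  endfacet
  facet normal 0.0000 1.0000 0.0000
    outer loop
      vertex 21.948 17.252 9.464
      vertex 21.948 17.252 0.000
      vertex 0.000 17.252 0.000
    endloop
  endfacet
  facet normal 0.0000 1.0000 0.0000
    outer loop
      vertex 0.000 17.252 9.464
      vertex 21.948 17.252 9.464
      vertex 0.000 17.252 0.000
    endloop
  endfacet
  facet normal -1.0000 0.0000 0.0000
    outer loop
      vertex 0.000 17.252 9.464
      vertex 0.000 17.252 0.000
      vertex 0.000 0.000 0.000
    endloop
  endfacet
  facet normal -1.0000 0.0000 0.0000
    outer loop
      vertex 0.000 0.000 9.464
      vertex 0.000 17.252 9.464
      vertex 0.000 0.000 0.000
    endloop
  endfacet
  facet normal 1.0000 0.0000 0.0000
    outer loop
      vertex 21.948 0.000 0.000
      vertex 21.948 17.252 0.000
      vertex 21.948 17.252 9.464
    endloop
  endfacet
  facet normal 1.0000 0.0000 0.0000
    outer loop
      vertex 21.948 0.000 0.000
      vertex 21.948 17.252 9.464
      vertex 21.948 0.000 9.464
    endloop
  endfacet
endsolid part

The G0 Z moves step by Δz≈1.893 mm. Every layer's G1 loop is the same polygon, so the solid is a straight extrusion of it from z=0 to z≈9.46. Closing with flat bottom and top caps and triangulating gives 12 facets — a rectangular box, roughly 21.9 × 17.3 mm footprint and 9.46 mm tall.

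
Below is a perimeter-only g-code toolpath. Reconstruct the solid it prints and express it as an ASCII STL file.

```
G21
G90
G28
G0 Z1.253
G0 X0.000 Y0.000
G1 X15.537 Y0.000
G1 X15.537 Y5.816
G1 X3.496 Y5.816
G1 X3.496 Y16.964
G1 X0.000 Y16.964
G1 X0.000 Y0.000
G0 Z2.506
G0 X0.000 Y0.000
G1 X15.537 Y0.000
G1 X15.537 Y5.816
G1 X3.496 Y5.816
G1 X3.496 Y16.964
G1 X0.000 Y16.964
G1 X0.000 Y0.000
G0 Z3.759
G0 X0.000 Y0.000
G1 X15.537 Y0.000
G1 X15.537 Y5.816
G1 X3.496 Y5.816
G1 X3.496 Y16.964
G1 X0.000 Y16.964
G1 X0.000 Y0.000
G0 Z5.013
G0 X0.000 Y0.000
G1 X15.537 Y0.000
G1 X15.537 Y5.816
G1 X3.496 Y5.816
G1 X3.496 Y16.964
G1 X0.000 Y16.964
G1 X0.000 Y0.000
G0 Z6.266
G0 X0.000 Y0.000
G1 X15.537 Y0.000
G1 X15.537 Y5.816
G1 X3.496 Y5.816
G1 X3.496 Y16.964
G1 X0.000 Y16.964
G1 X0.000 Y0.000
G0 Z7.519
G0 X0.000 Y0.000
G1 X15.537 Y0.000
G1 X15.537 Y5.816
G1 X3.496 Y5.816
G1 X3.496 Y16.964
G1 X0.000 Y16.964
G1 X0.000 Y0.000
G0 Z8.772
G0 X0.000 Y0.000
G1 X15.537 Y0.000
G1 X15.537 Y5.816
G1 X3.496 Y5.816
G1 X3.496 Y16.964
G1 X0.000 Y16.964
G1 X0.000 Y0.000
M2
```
solid part
  facet normal 0.0000 0.0000 -1.0000
    outer loop
      vertex 15.537 5.816 0.000
      vertex 15.537 0.000 0.000
      vertex 0.000 0.000 0.000
    endloop
  endfacet
  facet normal 0.0000 0.0000 -1.0000
    outer loop
      vertex 3.496 5.816 0.000
      vertex 15.537 5.816 0.000
      vertex 0.000 0.000 0.000
    endloop
  endfacet
  facet normal 0.0000 0.0000 -1.0000
    outer loop
      vertex 3.496 16.964 0.000
      vertex 3.496 5.816 0.000
      vertex 0.000 0.000 0.000
    endloop
  endfacet
  facet normal 0.0000 0.0000 -1.0000
    outer loop
      vertex 0.000 16.964 0.000
      vertex 3.496 16.964 0.000
      vertex 0.000 0.000 0.000
    endloop
  endfacet
  facet normal 0.0000 0.0000 1.0000
    outer loop
      vertex 0.000 0.000 8.772
      vertex 15.537 0.000 8.772
      vertex 15.537 5.816 8.772
    endloop
  endfacet
  facet normal 0.0000 0.0000 1.0000
    outer loop
      vertex 0.000 0.000 8.772
      vertex 15.537 5.816 8.772
      vertex 3.496 5.816 8.772
    endloop
  endfacet
  facet normal 0.0000 0.0000 1.0000
    outer loop
      vertex 0.000 0.000 8.772
      vertex 3.496 5.816 8.772
      vertex 3.496 16.964 8.772
    endloop
  endfacet
  facet normal 0.0000 0.0000 1.0000
    outer loop
      vertex 0.000 0.000 8.772
      vertex 3.496 16.964 8.772
      vertex 0.000 16.964 8.772
    endloop
  endfacet
  facet normal 0.0000 -1.0000 0.0000
    outer loop
      vertex 0.000 0.000 0.000
      vertex 15.537 0.000 0.000
      vertex 15.537 0.000 8.772
    endloop
  endfacet
  facet normal 0.0000 -1.0000 0.0000
    outer loop
      vertex 0.000 0.000 0.000
      vertex 15.537 0.000 8.772
      vertex 0.000 0.000 8.772
    endloop
  endfacet
  facet normal 1.0000 0.0000 0.0000
    outer loop
      vertex 15.537 0.000 0.000
      vertex 15.537 5.816 0.000
      vertex 15.537 5.816 8.772
    endloop
  endfacet
  facet normal 1.0000 0.0000 0.0000
    outer loop
      vertex 15.537 0.000 0.000
      vertex 15.537 5.816 8.772
      vertex 15.537 0.000 8.772
    endloop
  endfacet
  facet normal 0.0000 1.0000 0.0000
    outer loop
      vertex 15.537 5.816 0.000
      vertex 3.496 5.816 0.000
      vertex 3.496 5.816 8.772
    endloop
  endfacet
  facet normal 0.0000 1.0000 0.0000
    outer loop
      vertex 15.537 5.816 0.000
      vertex 3.496 5.816 8.772
      vertex 15.537 5.816 8.772
    endloop
  endfacet
  facet normal 1.0000 0.0000 0.0000
    outer loop
      vertex 3.496 5.816 0.000
      vertex 3.496 16.964 0.000
      vertex 3.496 16.964 8.772
    endloop
  endfacet
  facet normal 1.0000 0.0000 0.0000
    outer loop
      vertex 3.496 5.816 0.000
      vertex 3.496 16.964 8.772
      vertex 3.496 5.816 8.772
    endloop
  endfacet
  facet normal 0.0000 1.0000 0.0000
    outer loop
      vertex 3.496 16.964 0.000
      vertex 0.000 16.964 0.000
      vertex 0.000 16.964 8.772
    endloop
  endfacet
  facet normal 0.0000 1.0000 0.0000
    outer loop
      vertex 3.496 16.964 0.000
      vertex 0.000 16.964 8.772
      vertex 3.496 16.964 8.772
    endloop
  endfacet
  facet normal -1.0000 0.0000 0.0000
    outer loop
      vertex 0.000 16.964 0.000
      vertex 0.000 0.000 0.000
      vertex 0.000 0.000 8.772
    endloop
  endfacet
  facet normal -1.0000 0.0000 0.0000
    outer loop
      vertex 0.000 16.964 0.000
      vertex 0.000 0.000 8.772
      vertex 0.000 16.964 8.772
    endloop
  endfacet
endsolid part

The G0 Z moves step by Δz≈1.253 mm. Every layer's G1 loop is the same polygon, so the solid is a straight extrusion of it from z=0 to z≈8.77. Closing with flat bottom and top caps and triangulating gives 20 facets — an L-shaped prism: outer 15.5 × 17 mm, arm thicknesses ≈ 5.82 mm (horizontal) and 3.5 mm (vertical), extruded 8.77 mm in z.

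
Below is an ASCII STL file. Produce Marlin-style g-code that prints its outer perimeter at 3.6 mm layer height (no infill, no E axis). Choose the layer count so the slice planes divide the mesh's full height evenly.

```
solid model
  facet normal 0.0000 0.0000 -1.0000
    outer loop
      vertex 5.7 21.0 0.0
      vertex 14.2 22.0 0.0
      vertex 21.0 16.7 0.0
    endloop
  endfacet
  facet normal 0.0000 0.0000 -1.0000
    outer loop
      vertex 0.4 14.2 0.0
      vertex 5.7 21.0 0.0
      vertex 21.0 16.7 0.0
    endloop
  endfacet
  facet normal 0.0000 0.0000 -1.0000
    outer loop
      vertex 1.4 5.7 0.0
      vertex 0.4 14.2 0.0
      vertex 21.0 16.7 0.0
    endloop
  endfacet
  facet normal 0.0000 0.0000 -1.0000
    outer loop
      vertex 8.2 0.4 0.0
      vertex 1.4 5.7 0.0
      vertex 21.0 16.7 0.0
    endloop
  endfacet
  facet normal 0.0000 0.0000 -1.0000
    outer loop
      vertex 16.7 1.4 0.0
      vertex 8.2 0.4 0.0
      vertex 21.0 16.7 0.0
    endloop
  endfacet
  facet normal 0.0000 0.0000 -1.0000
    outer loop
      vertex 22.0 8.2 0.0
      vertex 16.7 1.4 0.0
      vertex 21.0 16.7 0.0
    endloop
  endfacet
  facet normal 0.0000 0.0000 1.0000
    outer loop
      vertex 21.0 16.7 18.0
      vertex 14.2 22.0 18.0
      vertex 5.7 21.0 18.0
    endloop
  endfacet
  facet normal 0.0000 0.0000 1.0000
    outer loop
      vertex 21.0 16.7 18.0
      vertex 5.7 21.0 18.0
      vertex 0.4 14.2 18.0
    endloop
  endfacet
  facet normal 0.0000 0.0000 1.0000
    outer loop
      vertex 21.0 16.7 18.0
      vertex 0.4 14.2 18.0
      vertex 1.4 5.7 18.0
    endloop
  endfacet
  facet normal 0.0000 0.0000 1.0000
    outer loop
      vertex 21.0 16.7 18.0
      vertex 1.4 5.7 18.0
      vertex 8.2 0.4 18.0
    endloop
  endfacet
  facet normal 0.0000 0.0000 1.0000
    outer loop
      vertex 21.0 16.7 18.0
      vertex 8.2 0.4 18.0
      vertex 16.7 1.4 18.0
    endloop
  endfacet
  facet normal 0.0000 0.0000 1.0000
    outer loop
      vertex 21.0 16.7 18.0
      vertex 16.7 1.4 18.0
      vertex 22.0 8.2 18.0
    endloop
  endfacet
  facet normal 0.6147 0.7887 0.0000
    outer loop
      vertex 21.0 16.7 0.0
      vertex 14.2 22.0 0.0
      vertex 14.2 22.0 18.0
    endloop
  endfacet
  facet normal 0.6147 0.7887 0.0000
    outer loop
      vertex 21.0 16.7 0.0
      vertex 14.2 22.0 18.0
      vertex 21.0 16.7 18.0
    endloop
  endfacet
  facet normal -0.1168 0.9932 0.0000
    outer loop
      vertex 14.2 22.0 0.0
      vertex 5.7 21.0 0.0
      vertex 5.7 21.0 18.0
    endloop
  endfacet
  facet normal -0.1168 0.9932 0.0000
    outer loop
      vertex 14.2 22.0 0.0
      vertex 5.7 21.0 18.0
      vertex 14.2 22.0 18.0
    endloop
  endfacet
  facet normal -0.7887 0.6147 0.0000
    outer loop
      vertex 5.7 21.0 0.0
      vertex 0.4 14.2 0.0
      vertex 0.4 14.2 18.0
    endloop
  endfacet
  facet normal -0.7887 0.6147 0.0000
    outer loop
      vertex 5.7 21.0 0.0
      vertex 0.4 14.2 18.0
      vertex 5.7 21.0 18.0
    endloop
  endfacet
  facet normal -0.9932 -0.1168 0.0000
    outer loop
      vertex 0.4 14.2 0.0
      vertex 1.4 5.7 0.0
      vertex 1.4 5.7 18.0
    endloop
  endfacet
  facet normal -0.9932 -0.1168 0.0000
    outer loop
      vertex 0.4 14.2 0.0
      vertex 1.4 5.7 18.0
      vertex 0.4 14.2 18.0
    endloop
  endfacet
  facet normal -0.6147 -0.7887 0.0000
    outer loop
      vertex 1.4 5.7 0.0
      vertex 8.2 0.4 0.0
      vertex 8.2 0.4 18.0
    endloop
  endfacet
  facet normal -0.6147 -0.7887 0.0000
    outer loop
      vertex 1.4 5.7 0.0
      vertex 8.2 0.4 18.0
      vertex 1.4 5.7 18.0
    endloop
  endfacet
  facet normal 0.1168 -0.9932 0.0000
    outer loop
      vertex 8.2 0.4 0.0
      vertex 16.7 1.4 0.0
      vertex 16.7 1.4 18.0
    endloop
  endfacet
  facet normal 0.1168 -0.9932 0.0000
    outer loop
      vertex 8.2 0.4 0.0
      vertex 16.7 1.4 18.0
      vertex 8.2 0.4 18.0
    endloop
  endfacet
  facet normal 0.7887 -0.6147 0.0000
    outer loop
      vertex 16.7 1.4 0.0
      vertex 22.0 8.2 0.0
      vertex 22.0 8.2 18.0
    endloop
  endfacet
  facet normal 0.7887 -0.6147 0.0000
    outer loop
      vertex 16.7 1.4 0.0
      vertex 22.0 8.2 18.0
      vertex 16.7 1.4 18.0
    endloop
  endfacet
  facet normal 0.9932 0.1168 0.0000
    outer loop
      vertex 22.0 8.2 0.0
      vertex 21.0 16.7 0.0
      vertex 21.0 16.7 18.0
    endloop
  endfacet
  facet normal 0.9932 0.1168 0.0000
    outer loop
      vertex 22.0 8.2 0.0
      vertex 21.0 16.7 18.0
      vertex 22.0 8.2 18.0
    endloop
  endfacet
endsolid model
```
; perimeter-only toolpath
G21 ; units = mm
G90 ; absolute positioning
G28 ; home
; layer 1
G0 Z3.6
G0 X21.0 Y16.7
G1 X14.2 Y22.0
G1 X5.7 Y21.0
G1 X0.4 Y14.2
G1 X1.4 Y5.7
G1 X8.2 Y0.4
G1 X16.7 Y1.4
G1 X22.0 Y8.2
G1 X21.0 Y16.7
; layer 2
G0 Z7.2
G0 X21.0 Y16.7
G1 X14.2 Y22.0
G1 X5.7 Y21.0
G1 X0.4 Y14.2
G1 X1.4 Y5.7
G1 X8.2 Y0.4
G1 X16.7 Y1.4
G1 X22.0 Y8.2
G1 X21.0 Y16.7
; layer 3
G0 Z10.8
G0 X21.0 Y16.7
G1 X14.2 Y22.0
G1 X5.7 Y21.0
G1 X0.4 Y14.2
G1 X1.4 Y5.7
G1 X8.2 Y0.4
G1 X16.7 Y1.4
G1 X22.0 Y8.2
G1 X21.0 Y16.7
; layer 4
G0 Z14.4
G0 X21.0 Y16.7
G1 X14.2 Y22.0
G1 X5.7 Y21.0
G1 X0.4 Y14.2
G1 X1.4 Y5.7
G1 X8.2 Y0.4
G1 X16.7 Y1.4
G1 X22.0 Y8.2
G1 X21.0 Y16.7
; layer 5
G0 Z18.0
G0 X21.0 Y16.7
G1 X14.2 Y22.0
G1 X5.7 Y21.0
G1 X0.4 Y14.2
G1 X1.4 Y5.7
G1 X8.2 Y0.4
G1 X16.7 Y1.4
G1 X22.0 Y8.2
G1 X21.0 Y16.7
M2 ; end

The solid is a regular 8-sided prism (a cylinder approximated with 8 flat sides), circumscribed radius ≈ 11.2 mm, height ≈ 18 mm. Slicing at Δz = 3.6 mm — 5 equal slices spanning the solid's height, so layer i sits at z = i·h/5 — gives 5 non-empty perimeters. Each is a 8-segment closed polygon; G0 lifts to the layer z and rapids to the start vertex, then G1 traces the edges.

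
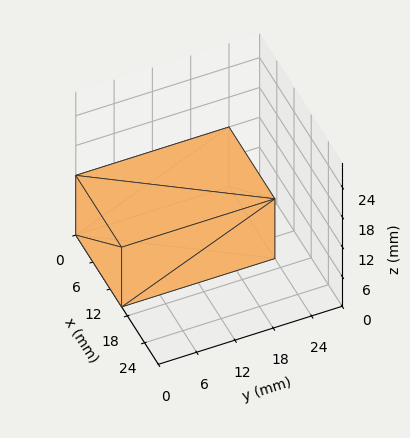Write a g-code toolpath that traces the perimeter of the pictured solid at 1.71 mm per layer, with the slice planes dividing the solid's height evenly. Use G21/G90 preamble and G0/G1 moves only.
Reading the render: the shape is a rectangular box, roughly 16 × 24 mm footprint and 12 mm tall (dimensions read to the nearest mm from the axis ticks). For the g-code, the solid's height is divided into equal slices at the stated Δz and each level perimeter traced with G1 moves after a G0 lift.

; perimeter-only toolpath
G21 ; units = mm
G90 ; absolute positioning
G28 ; home
; layer 1
G0 Z1.71
G0 X0.00 Y0.00
G1 X16.00 Y0.00
G1 X16.00 Y24.00
G1 X0.00 Y24.00
G1 X0.00 Y0.00
; layer 2
G0 Z3.43
G0 X0.00 Y0.00
G1 X16.00 Y0.00
G1 X16.00 Y24.00
G1 X0.00 Y24.00
G1 X0.00 Y0.00
; layer 3
G0 Z5.14
G0 X0.00 Y0.00
G1 X16.00 Y0.00
G1 X16.00 Y24.00
G1 X0.00 Y24.00
G1 X0.00 Y0.00
; layer 4
G0 Z6.86
G0 X0.00 Y0.00
G1 X16.00 Y0.00
G1 X16.00 Y24.00
G1 X0.00 Y24.00
G1 X0.00 Y0.00
; layer 5
G0 Z8.57
G0 X0.00 Y0.00
G1 X16.00 Y0.00
G1 X16.00 Y24.00
G1 X0.00 Y24.00
G1 X0.00 Y0.00
; layer 6
G0 Z10.29
G0 X0.00 Y0.00
G1 X16.00 Y0.00
G1 X16.00 Y24.00
G1 X0.00 Y24.00
G1 X0.00 Y0.00
; layer 7
G0 Z12.00
G0 X0.00 Y0.00
G1 X16.00 Y0.00
G1 X16.00 Y24.00
G1 X0.00 Y24.00
G1 X0.00 Y0.00
M2 ; end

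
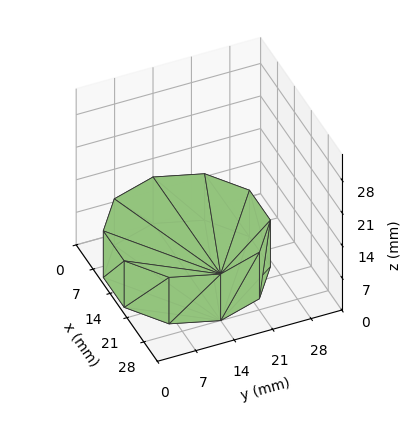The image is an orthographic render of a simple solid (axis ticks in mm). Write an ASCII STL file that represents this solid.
Reading the render: the shape is a regular 10-sided prism (a cylinder approximated with 10 flat sides), circumscribed radius ≈ 14 mm, height ≈ 10 mm (dimensions read to the nearest mm from the axis ticks). For the STL, each face is triangulated and given an outward normal.

solid part
  facet normal 0.0000 0.0000 -1.0000
    outer loop
      vertex 18.326 27.315 0.000
      vertex 25.326 22.229 0.000
      vertex 28.000 14.000 0.000
    endloop
  endfacet
  facet normal 0.0000 0.0000 -1.0000
    outer loop
      vertex 9.674 27.315 0.000
      vertex 18.326 27.315 0.000
      vertex 28.000 14.000 0.000
    endloop
  endfacet
  facet normal 0.0000 0.0000 -1.0000
    outer loop
      vertex 2.674 22.229 0.000
      vertex 9.674 27.315 0.000
      vertex 28.000 14.000 0.000
    endloop
  endfacet
  facet normal 0.0000 0.0000 -1.0000
    outer loop
      vertex 0.000 14.000 0.000
      vertex 2.674 22.229 0.000
      vertex 28.000 14.000 0.000
    endloop
  endfacet
  facet normal 0.0000 0.0000 -1.0000
    outer loop
      vertex 2.674 5.771 0.000
      vertex 0.000 14.000 0.000
      vertex 28.000 14.000 0.000
    endloop
  endfacet
  facet normal 0.0000 0.0000 -1.0000
    outer loop
      vertex 9.674 0.685 0.000
      vertex 2.674 5.771 0.000
      vertex 28.000 14.000 0.000
    endloop
  endfacet
  facet normal 0.0000 0.0000 -1.0000
    outer loop
      vertex 18.326 0.685 0.000
      vertex 9.674 0.685 0.000
      vertex 28.000 14.000 0.000
    endloop
  endfacet
  facet normal 0.0000 0.0000 -1.0000
    outer loop
      vertex 25.326 5.771 0.000
      vertex 18.326 0.685 0.000
      vertex 28.000 14.000 0.000
    endloop
  endfacet
  facet normal 0.0000 0.0000 1.0000
    outer loop
      vertex 28.000 14.000 10.000
      vertex 25.326 22.229 10.000
      vertex 18.326 27.315 10.000
    endloop
  endfacet
  facet normal 0.0000 0.0000 1.0000
    outer loop
      vertex 28.000 14.000 10.000
      vertex 18.326 27.315 10.000
      vertex 9.674 27.315 10.000
    endloop
  endfacet
  facet normal 0.0000 0.0000 1.0000
    outer loop
      vertex 28.000 14.000 10.000
      vertex 9.674 27.315 10.000
      vertex 2.674 22.229 10.000
    endloop
  endfacet
  facet normal 0.0000 0.0000 1.0000
    outer loop
      vertex 28.000 14.000 10.000
      vertex 2.674 22.229 10.000
      vertex 0.000 14.000 10.000
    endloop
  endfacet
  facet normal 0.0000 0.0000 1.0000
    outer loop
      vertex 28.000 14.000 10.000
      vertex 0.000 14.000 10.000
      vertex 2.674 5.771 10.000
    endloop
  endfacet
  facet normal 0.0000 0.0000 1.0000
    outer loop
      vertex 28.000 14.000 10.000
      vertex 2.674 5.771 10.000
      vertex 9.674 0.685 10.000
    endloop
  endfacet
  facet normal 0.0000 0.0000 1.0000
    outer loop
      vertex 28.000 14.000 10.000
      vertex 9.674 0.685 10.000
      vertex 18.326 0.685 10.000
    endloop
  endfacet
  facet normal 0.0000 0.0000 1.0000
    outer loop
      vertex 28.000 14.000 10.000
      vertex 18.326 0.685 10.000
      vertex 25.326 5.771 10.000
    endloop
  endfacet
  facet normal 0.9510 0.3090 0.0000
    outer loop
      vertex 28.000 14.000 0.000
      vertex 25.326 22.229 0.000
      vertex 25.326 22.229 10.000
    endloop
  endfacet
  facet normal 0.9510 0.3090 0.0000
    outer loop
      vertex 28.000 14.000 0.000
      vertex 25.326 22.229 10.000
      vertex 28.000 14.000 10.000
    endloop
  endfacet
  facet normal 0.5878 0.8090 0.0000
    outer loop
      vertex 25.326 22.229 0.000
      vertex 18.326 27.315 0.000
      vertex 18.326 27.315 10.000
    endloop
  endfacet
  facet normal 0.5878 0.8090 0.0000
    outer loop
      vertex 25.326 22.229 0.000
      vertex 18.326 27.315 10.000
      vertex 25.326 22.229 10.000
    endloop
  endfacet
  facet normal 0.0000 1.0000 0.0000
    outer loop
      vertex 18.326 27.315 0.000
      vertex 9.674 27.315 0.000
      vertex 9.674 27.315 10.000
    endloop
  endfacet
  facet normal 0.0000 1.0000 0.0000
    outer loop
      vertex 18.326 27.315 0.000
      vertex 9.674 27.315 10.000
      vertex 18.326 27.315 10.000
    endloop
  endfacet
  facet normal -0.5878 0.8090 0.0000
    outer loop
      vertex 9.674 27.315 0.000
      vertex 2.674 22.229 0.000
      vertex 2.674 22.229 10.000
    endloop
  endfacet
  facet normal -0.5878 0.8090 0.0000
    outer loop
      vertex 9.674 27.315 0.000
      vertex 2.674 22.229 10.000
      vertex 9.674 27.315 10.000
    endloop
  endfacet
  facet normal -0.9510 0.3090 0.0000
    outer loop
      vertex 2.674 22.229 0.000
      vertex 0.000 14.000 0.000
      vertex 0.000 14.000 10.000
    endloop
  endfacet
  facet normal -0.9510 0.3090 0.0000
    outer loop
      vertex 2.674 22.229 0.000
      vertex 0.000 14.000 10.000
      vertex 2.674 22.229 10.000
    endloop
  endfacet
  facet normal -0.9510 -0.3090 0.0000
    outer loop
      vertex 0.000 14.000 0.000
      vertex 2.674 5.771 0.000
      vertex 2.674 5.771 10.000
    endloop
  endfacet
  facet normal -0.9510 -0.3090 0.0000
    outer loop
      vertex 0.000 14.000 0.000
      vertex 2.674 5.771 10.000
      vertex 0.000 14.000 10.000
    endloop
  endfacet
  facet normal -0.5878 -0.8090 0.0000
    outer loop
      vertex 2.674 5.771 0.000
      vertex 9.674 0.685 0.000
      vertex 9.674 0.685 10.000
    endloop
  endfacet
  facet normal -0.5878 -0.8090 0.0000
    outer loop
      vertex 2.674 5.771 0.000
      vertex 9.674 0.685 10.000
      vertex 2.674 5.771 10.000
    endloop
  endfacet
  facet normal 0.0000 -1.0000 0.0000
    outer loop
      vertex 9.674 0.685 0.000
      vertex 18.326 0.685 0.000
      vertex 18.326 0.685 10.000
    endloop
  endfacet
  facet normal 0.0000 -1.0000 0.0000
    outer loop
      vertex 9.674 0.685 0.000
      vertex 18.326 0.685 10.000
      vertex 9.674 0.685 10.000
    endloop
  endfacet
  facet normal 0.5878 -0.8090 0.0000
    outer loop
      vertex 18.326 0.685 0.000
      vertex 25.326 5.771 0.000
      vertex 25.326 5.771 10.000
    endloop
  endfacet
  facet normal 0.5878 -0.8090 0.0000
    outer loop
      vertex 18.326 0.685 0.000
      vertex 25.326 5.771 10.000
      vertex 18.326 0.685 10.000
    endloop
  endfacet
  facet normal 0.9510 -0.3090 0.0000
    outer loop
      vertex 25.326 5.771 0.000
      vertex 28.000 14.000 0.000
      vertex 28.000 14.000 10.000
    endloop
  endfacet
  facet normal 0.9510 -0.3090 0.0000
    outer loop
      vertex 25.326 5.771 0.000
      vertex 28.000 14.000 10.000
      vertex 25.326 5.771 10.000
    endloop
  endfacet
endsolid part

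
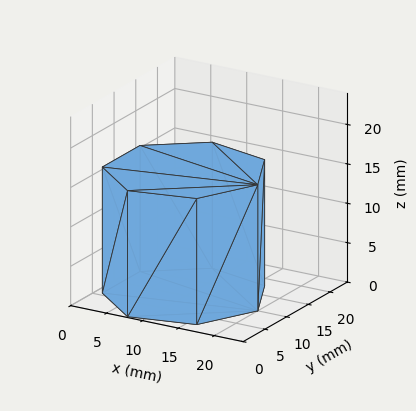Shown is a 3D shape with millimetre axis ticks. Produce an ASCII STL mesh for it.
Reading the render: the shape is a regular 7-sided prism (a cylinder approximated with 7 flat sides), circumscribed radius ≈ 10 mm, height ≈ 16 mm (dimensions read to the nearest mm from the axis ticks). For the STL, each face is triangulated and given an outward normal.

solid part
  facet normal 0.0000 0.0000 -1.0000
    outer loop
      vertex 7.77 19.75 0.00
      vertex 16.23 17.82 0.00
      vertex 20.00 10.00 0.00
    endloop
  endfacet
  facet normal 0.0000 0.0000 -1.0000
    outer loop
      vertex 0.99 14.34 0.00
      vertex 7.77 19.75 0.00
      vertex 20.00 10.00 0.00
    endloop
  endfacet
  facet normal 0.0000 0.0000 -1.0000
    outer loop
      vertex 0.99 5.66 0.00
      vertex 0.99 14.34 0.00
      vertex 20.00 10.00 0.00
    endloop
  endfacet
  facet normal 0.0000 0.0000 -1.0000
    outer loop
      vertex 7.77 0.25 0.00
      vertex 0.99 5.66 0.00
      vertex 20.00 10.00 0.00
    endloop
  endfacet
  facet normal 0.0000 0.0000 -1.0000
    outer loop
      vertex 16.23 2.18 0.00
      vertex 7.77 0.25 0.00
      vertex 20.00 10.00 0.00
    endloop
  endfacet
  facet normal 0.0000 0.0000 1.0000
    outer loop
      vertex 20.00 10.00 16.00
      vertex 16.23 17.82 16.00
      vertex 7.77 19.75 16.00
    endloop
  endfacet
  facet normal 0.0000 0.0000 1.0000
    outer loop
      vertex 20.00 10.00 16.00
      vertex 7.77 19.75 16.00
      vertex 0.99 14.34 16.00
    endloop
  endfacet
  facet normal 0.0000 0.0000 1.0000
    outer loop
      vertex 20.00 10.00 16.00
      vertex 0.99 14.34 16.00
      vertex 0.99 5.66 16.00
    endloop
  endfacet
  facet normal 0.0000 0.0000 1.0000
    outer loop
      vertex 20.00 10.00 16.00
      vertex 0.99 5.66 16.00
      vertex 7.77 0.25 16.00
    endloop
  endfacet
  facet normal 0.0000 0.0000 1.0000
    outer loop
      vertex 20.00 10.00 16.00
      vertex 7.77 0.25 16.00
      vertex 16.23 2.18 16.00
    endloop
  endfacet
  facet normal 0.9008 0.4343 0.0000
    outer loop
      vertex 20.00 10.00 0.00
      vertex 16.23 17.82 0.00
      vertex 16.23 17.82 16.00
    endloop
  endfacet
  facet normal 0.9008 0.4343 0.0000
    outer loop
      vertex 20.00 10.00 0.00
      vertex 16.23 17.82 16.00
      vertex 20.00 10.00 16.00
    endloop
  endfacet
  facet normal 0.2224 0.9750 0.0000
    outer loop
      vertex 16.23 17.82 0.00
      vertex 7.77 19.75 0.00
      vertex 7.77 19.75 16.00
    endloop
  endfacet
  facet normal 0.2224 0.9750 0.0000
    outer loop
      vertex 16.23 17.82 0.00
      vertex 7.77 19.75 16.00
      vertex 16.23 17.82 16.00
    endloop
  endfacet
  facet normal -0.6237 0.7817 0.0000
    outer loop
      vertex 7.77 19.75 0.00
      vertex 0.99 14.34 0.00
      vertex 0.99 14.34 16.00
    endloop
  endfacet
  facet normal -0.6237 0.7817 0.0000
    outer loop
      vertex 7.77 19.75 0.00
      vertex 0.99 14.34 16.00
      vertex 7.77 19.75 16.00
    endloop
  endfacet
  facet normal -1.0000 0.0000 0.0000
    outer loop
      vertex 0.99 14.34 0.00
      vertex 0.99 5.66 0.00
      vertex 0.99 5.66 16.00
    endloop
  endfacet
  facet normal -1.0000 0.0000 0.0000
    outer loop
      vertex 0.99 14.34 0.00
      vertex 0.99 5.66 16.00
      vertex 0.99 14.34 16.00
    endloop
  endfacet
  facet normal -0.6237 -0.7817 0.0000
    outer loop
      vertex 0.99 5.66 0.00
      vertex 7.77 0.25 0.00
      vertex 7.77 0.25 16.00
    endloop
  endfacet
  facet normal -0.6237 -0.7817 0.0000
    outer loop
      vertex 0.99 5.66 0.00
      vertex 7.77 0.25 16.00
      vertex 0.99 5.66 16.00
    endloop
  endfacet
  facet normal 0.2224 -0.9750 0.0000
    outer loop
      vertex 7.77 0.25 0.00
      vertex 16.23 2.18 0.00
      vertex 16.23 2.18 16.00
    endloop
  endfacet
  facet normal 0.2224 -0.9750 0.0000
    outer loop
      vertex 7.77 0.25 0.00
      vertex 16.23 2.18 16.00
      vertex 7.77 0.25 16.00
    endloop
  endfacet
  facet normal 0.9008 -0.4343 0.0000
    outer loop
      vertex 16.23 2.18 0.00
      vertex 20.00 10.00 0.00
      vertex 20.00 10.00 16.00
    endloop
  endfacet
  facet normal 0.9008 -0.4343 0.0000
    outer loop
      vertex 16.23 2.18 0.00
      vertex 20.00 10.00 16.00
      vertex 16.23 2.18 16.00
    endloop
  endfacet
endsolid part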